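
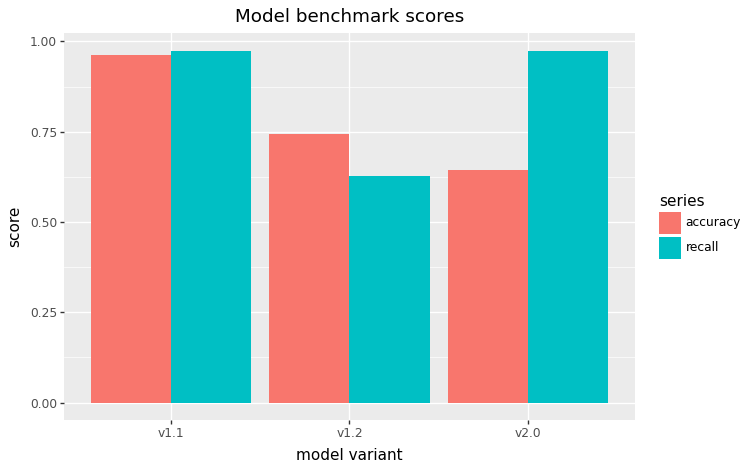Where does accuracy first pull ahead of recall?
v1.1: accuracy ≈ 1.0 vs recall ≈ 1.0 (not yet); v1.2: accuracy ≈ 0.7 vs recall ≈ 0.6 (first crossover).

v1.2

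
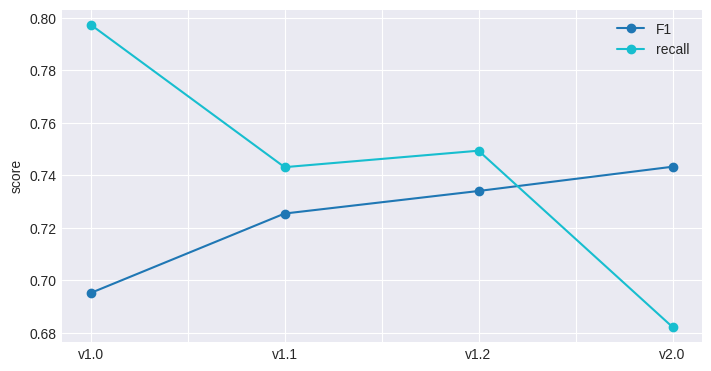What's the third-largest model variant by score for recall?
v1.1

Top 4 for recall: v1.0 ≈ 0.80, v1.2 ≈ 0.75, v1.1 ≈ 0.74, v2.0 ≈ 0.68.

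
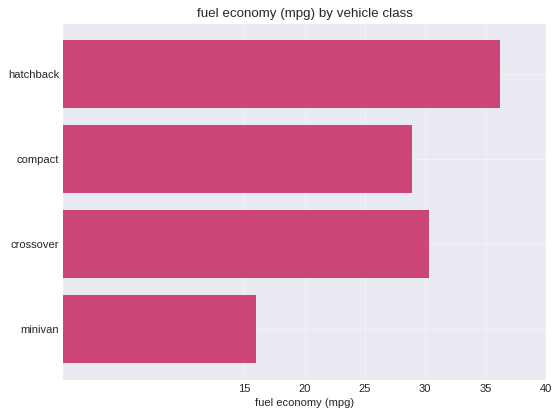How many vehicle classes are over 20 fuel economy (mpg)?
3

Above 20: hatchback, compact, crossover.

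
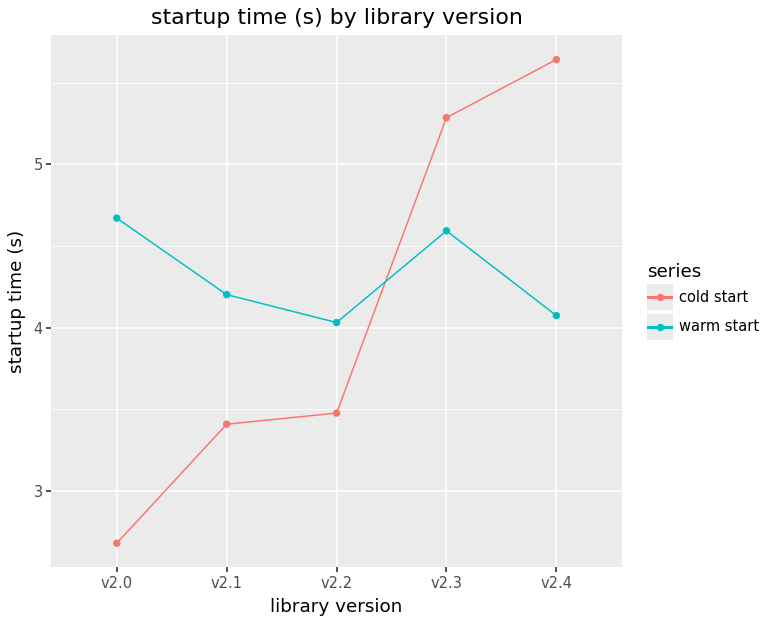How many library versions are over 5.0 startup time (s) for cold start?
Above 5.0: v2.3, v2.4.

2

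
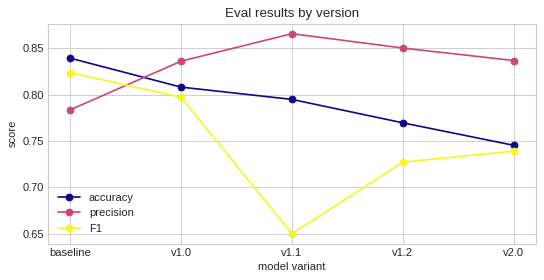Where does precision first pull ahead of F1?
v1.0

baseline: precision ≈ 0.78 vs F1 ≈ 0.82 (not yet); v1.0: precision ≈ 0.84 vs F1 ≈ 0.80 (first crossover).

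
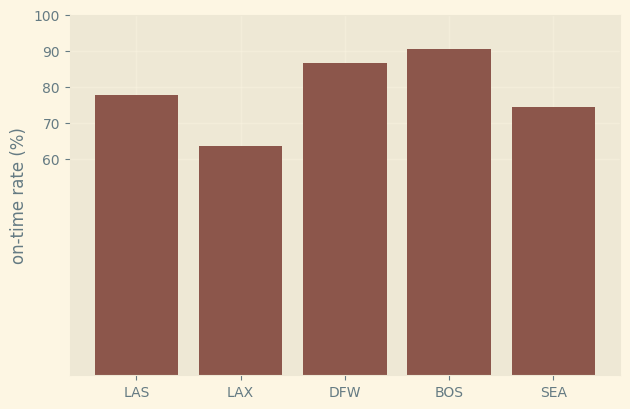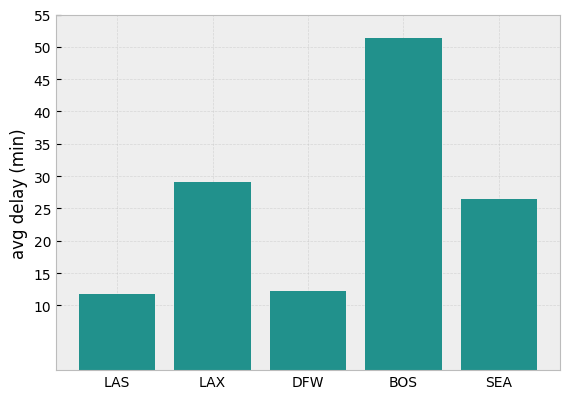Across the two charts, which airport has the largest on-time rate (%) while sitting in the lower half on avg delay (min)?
Chart 2 median avg delay (min) ≈ 25; below-median airports: LAS, DFW. Among those, DFW has the highest on-time rate (%) (≈ 90).

DFW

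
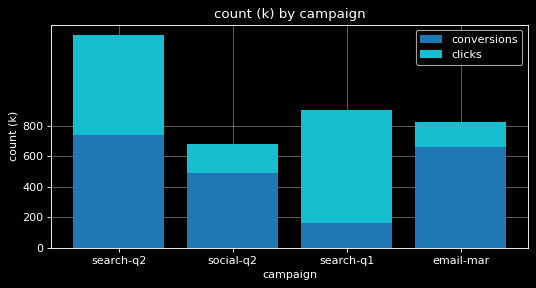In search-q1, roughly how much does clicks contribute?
clicks top ≈ 1000, bottom ≈ 200; segment ≈ 800.

≈ 800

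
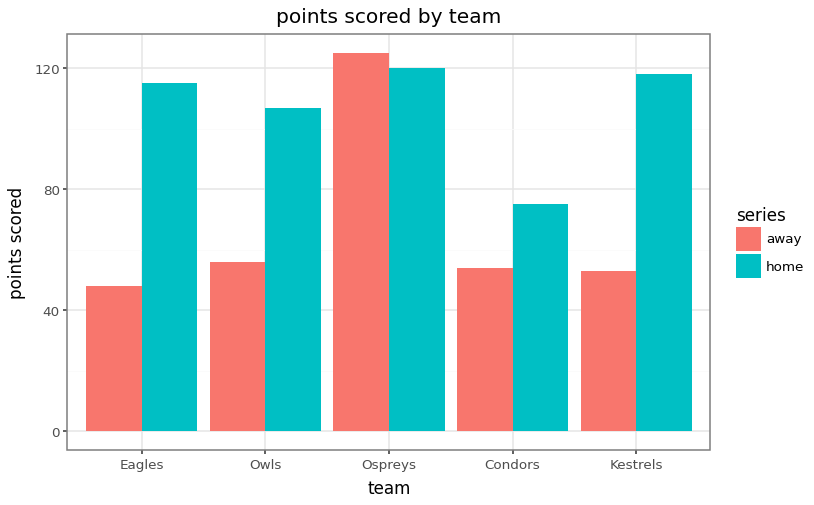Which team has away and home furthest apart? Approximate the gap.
Eagles, ≈ 80

Eagles: away ≈ 40, home ≈ 120 → gap ≈ 80. Next-largest (Kestrels) is only ≈ 60.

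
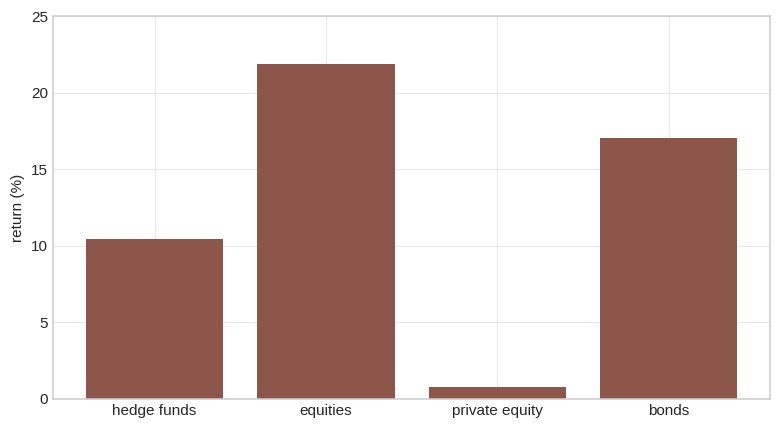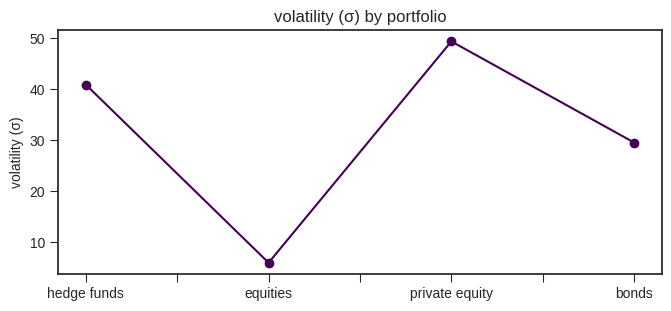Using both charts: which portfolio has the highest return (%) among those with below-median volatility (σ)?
Chart 2 median volatility (σ) ≈ 35; below-median portfolios: equities, bonds. Among those, equities has the highest return (%) (≈ 20).

equities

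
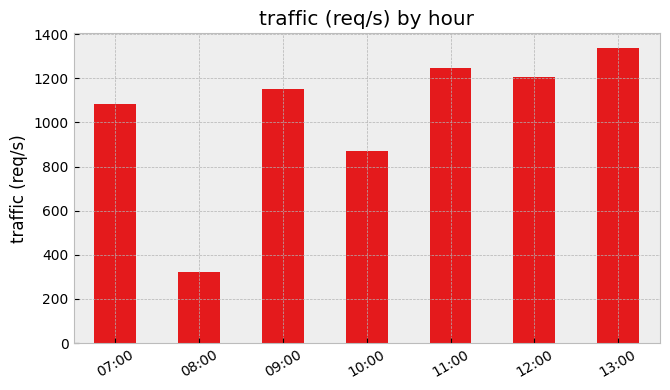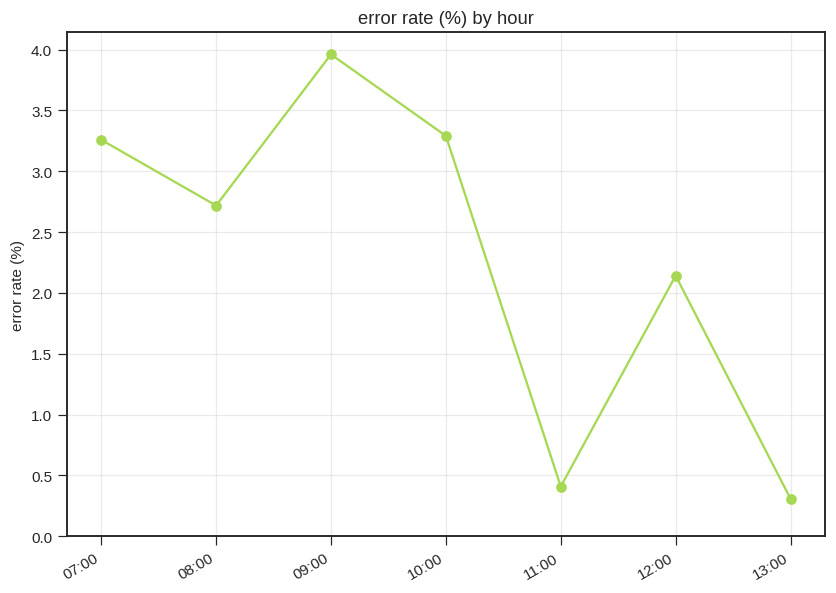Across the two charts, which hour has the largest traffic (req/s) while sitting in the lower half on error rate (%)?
Chart 2 median error rate (%) ≈ 2.5; below-median hours: 11:00, 12:00, 13:00. Among those, 13:00 has the highest traffic (req/s) (≈ 1400).

13:00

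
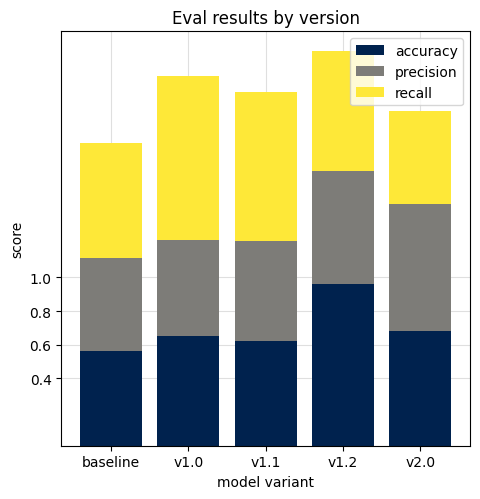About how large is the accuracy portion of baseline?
accuracy top ≈ 0.6, bottom ≈ 0.0; segment ≈ 0.6.

≈ 0.6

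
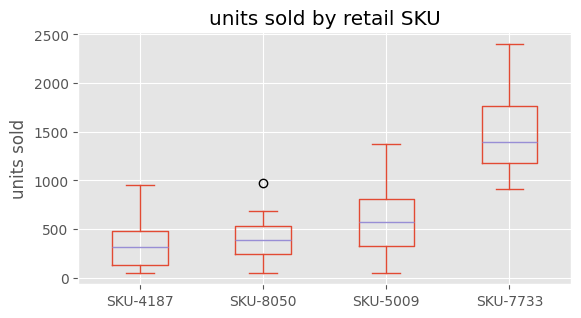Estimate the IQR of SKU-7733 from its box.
Q3 ≈ 1800, Q1 ≈ 1200; IQR ≈ 600.

≈ 600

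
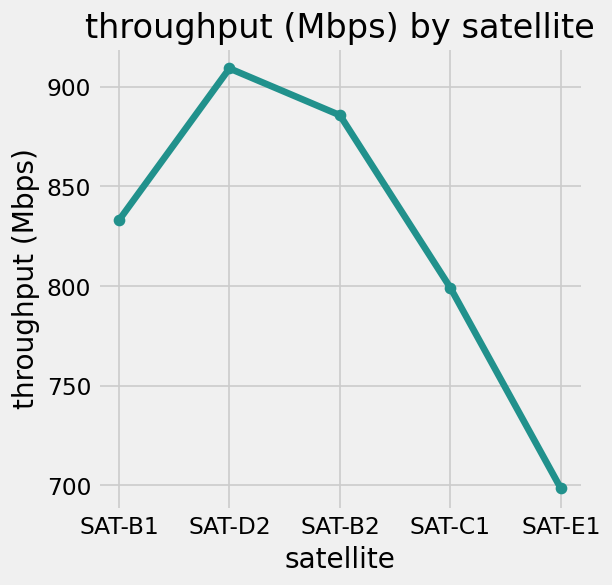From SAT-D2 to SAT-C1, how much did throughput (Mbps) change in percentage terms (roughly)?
≈ -11.1%

SAT-D2 ≈ 900, SAT-C1 ≈ 800; (800 − 900) / 900 ≈ -11.1%.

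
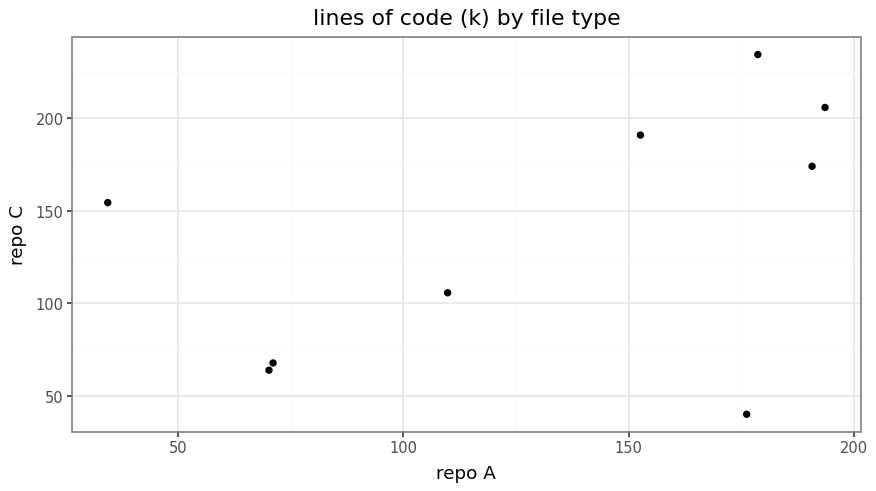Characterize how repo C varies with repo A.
positive, moderate

Points are positively correlated; moderate (|r| ≈ 0.5).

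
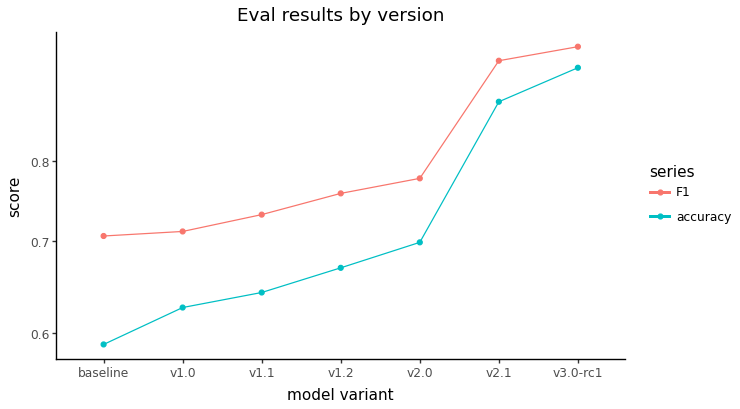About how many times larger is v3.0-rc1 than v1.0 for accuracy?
v3.0-rc1 ≈ 0.95, v1.0 ≈ 0.65; 0.95/0.65 ≈ 1.46.

≈ 1.46×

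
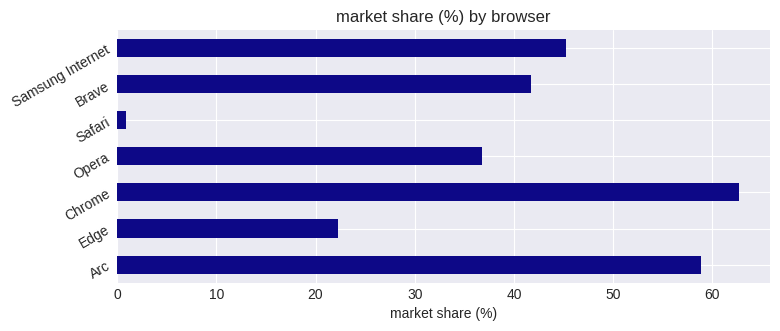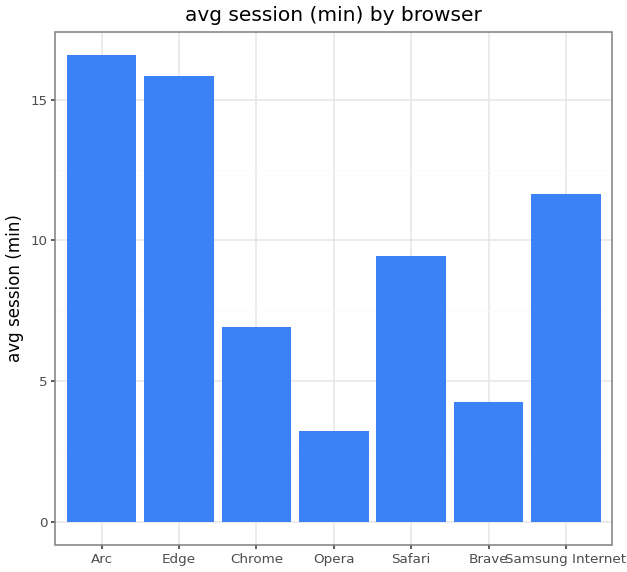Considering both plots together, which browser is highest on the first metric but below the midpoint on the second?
Chart 2 median avg session (min) ≈ 10; below-median browsers: Chrome, Opera, Brave. Among those, Chrome has the highest market share (%) (≈ 60).

Chrome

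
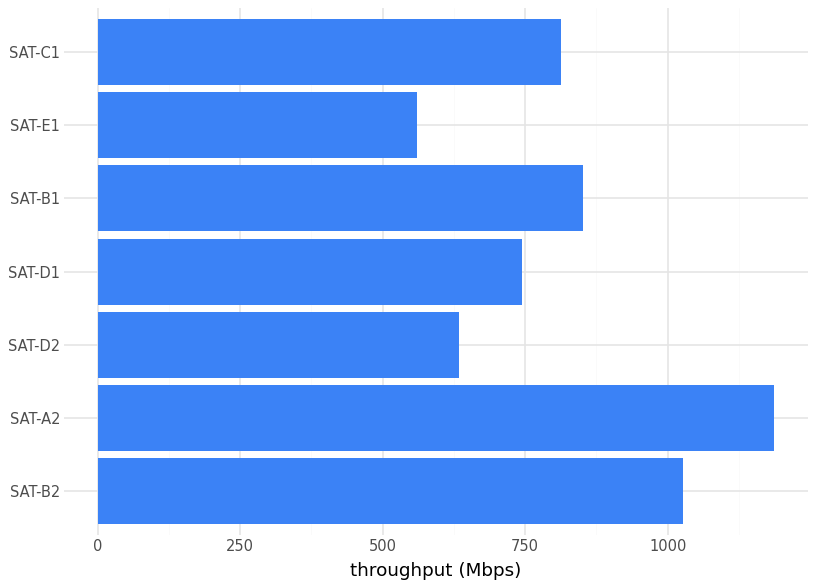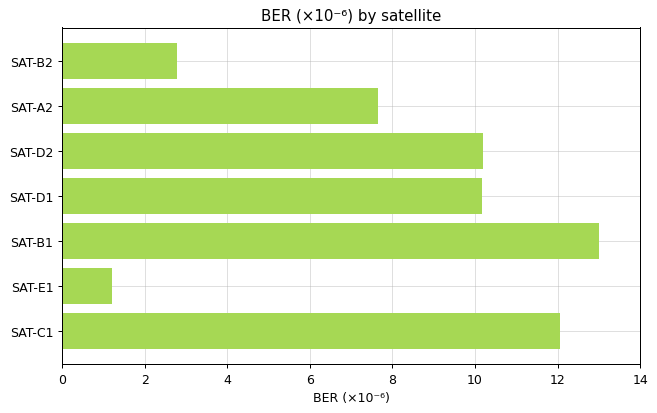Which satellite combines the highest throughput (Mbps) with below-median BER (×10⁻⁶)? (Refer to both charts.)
Chart 2 median BER (×10⁻⁶) ≈ 10; below-median satellites: SAT-B2, SAT-A2, SAT-E1. Among those, SAT-A2 has the highest throughput (Mbps) (≈ 1200).

SAT-A2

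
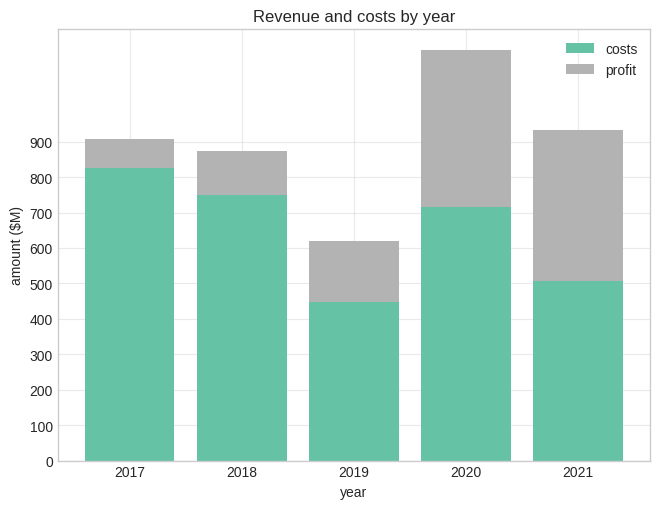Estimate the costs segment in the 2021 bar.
costs top ≈ 500, bottom ≈ 0; segment ≈ 500.

≈ 500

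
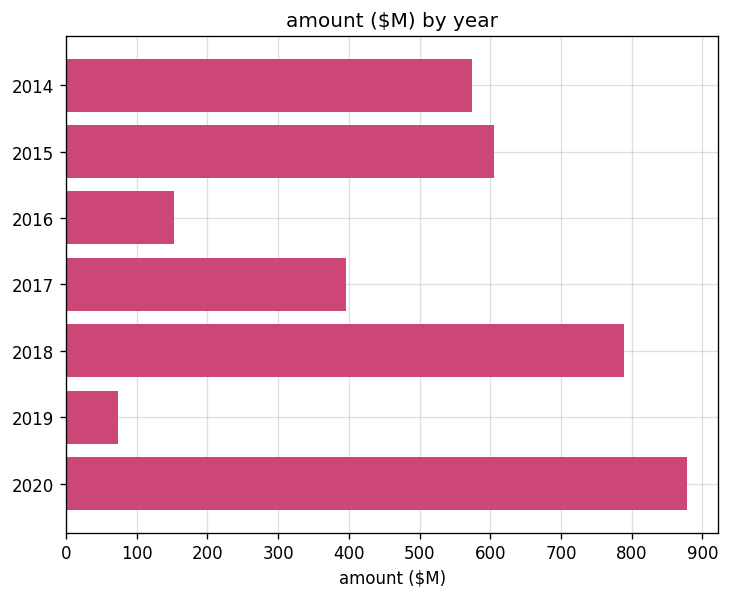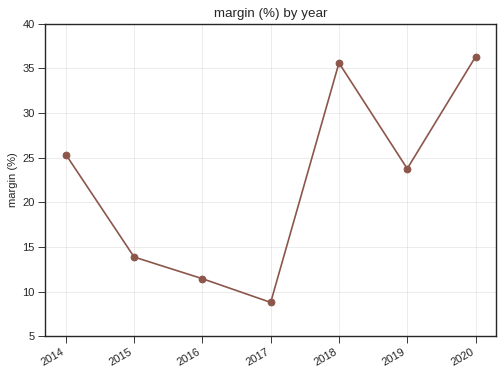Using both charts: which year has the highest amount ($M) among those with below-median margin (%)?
Chart 2 median margin (%) ≈ 25; below-median years: 2015, 2016, 2017. Among those, 2015 has the highest amount ($M) (≈ 600).

2015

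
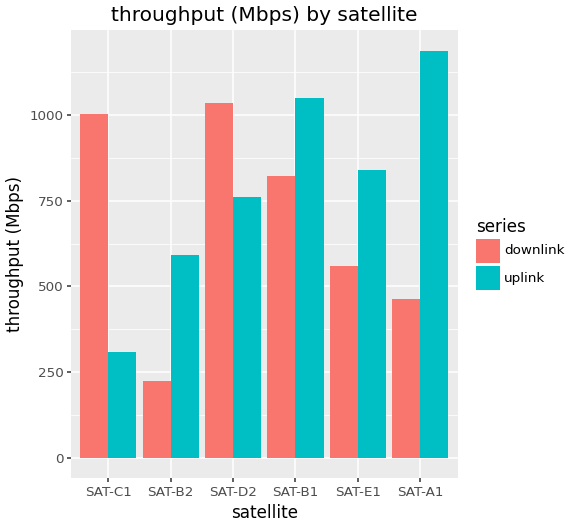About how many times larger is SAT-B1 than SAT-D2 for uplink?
SAT-B1 ≈ 1000, SAT-D2 ≈ 800; 1000/800 ≈ 1.25.

≈ 1.25×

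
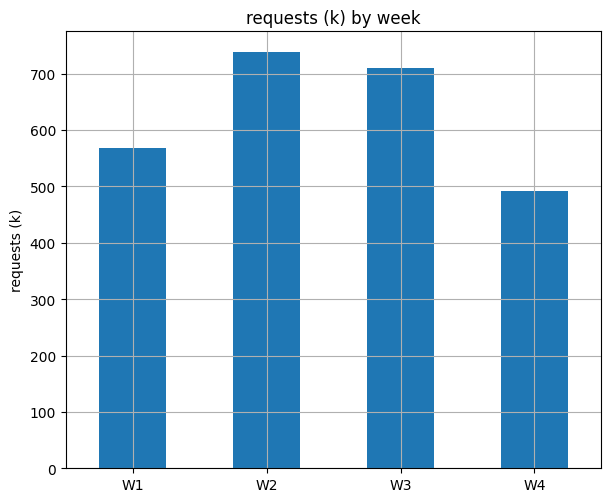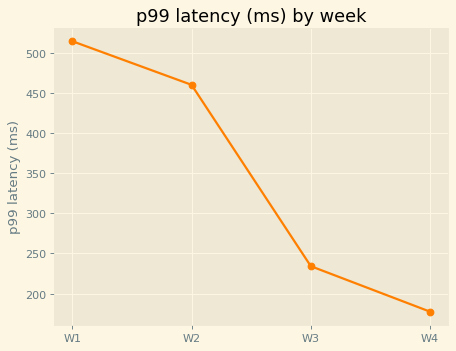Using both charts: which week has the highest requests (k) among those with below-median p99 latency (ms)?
W3

Chart 2 median p99 latency (ms) ≈ 350; below-median weeks: W3, W4. Among those, W3 has the highest requests (k) (≈ 700).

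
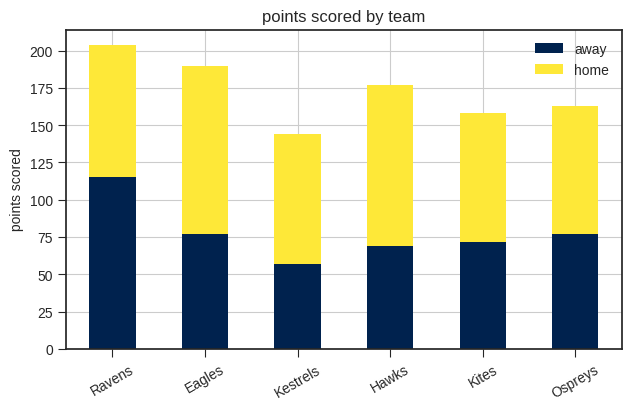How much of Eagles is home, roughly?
≈ 120

home top ≈ 200, bottom ≈ 80; segment ≈ 120.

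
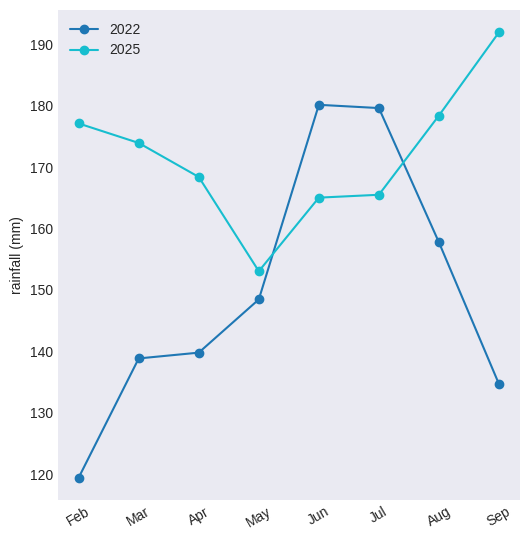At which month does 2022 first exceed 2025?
Jun

May: 2022 ≈ 150 vs 2025 ≈ 150 (not yet); Jun: 2022 ≈ 180 vs 2025 ≈ 170 (first crossover).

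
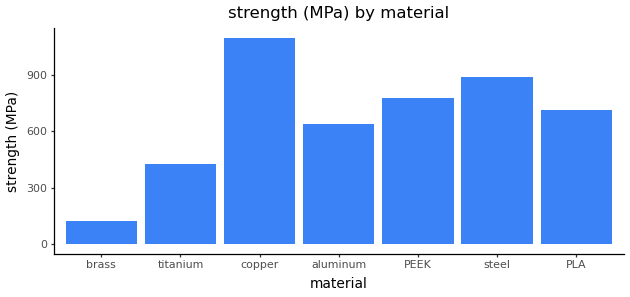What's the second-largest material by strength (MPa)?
Top 3: copper ≈ 1100, steel ≈ 900, PEEK ≈ 800.

steel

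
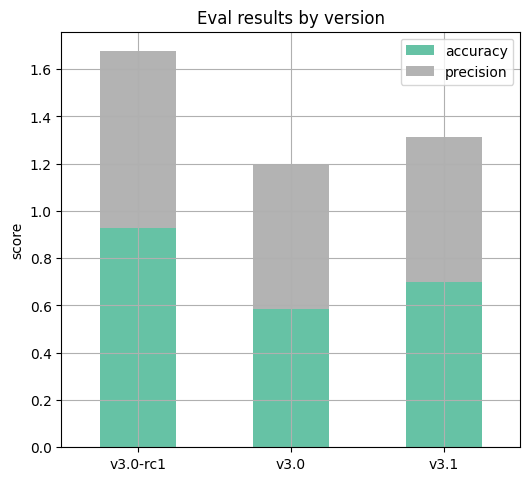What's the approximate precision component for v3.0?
precision top ≈ 1.2, bottom ≈ 0.6; segment ≈ 0.6.

≈ 0.6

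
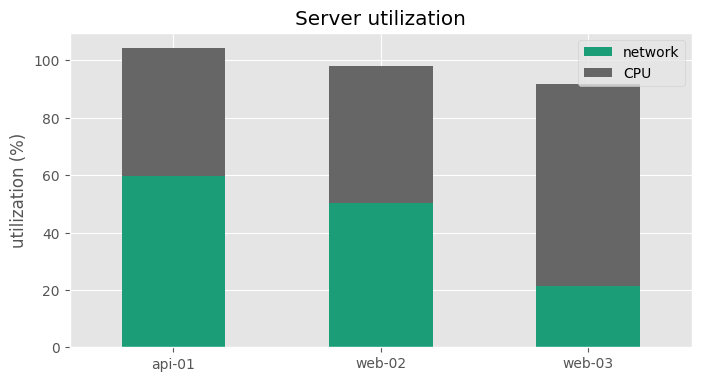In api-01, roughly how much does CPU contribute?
≈ 40

CPU top ≈ 100, bottom ≈ 60; segment ≈ 40.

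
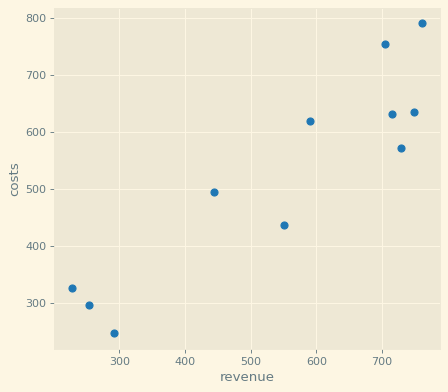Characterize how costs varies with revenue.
positive, strong

Points are positively correlated; strong (|r| ≈ 0.9).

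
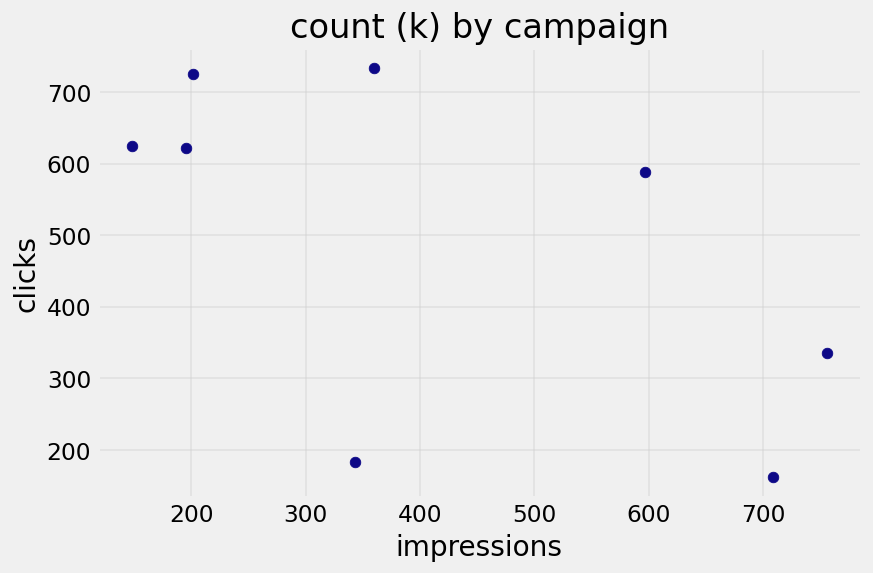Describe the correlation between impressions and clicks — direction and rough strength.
Points are negatively correlated; moderate (|r| ≈ 0.6).

negative, moderate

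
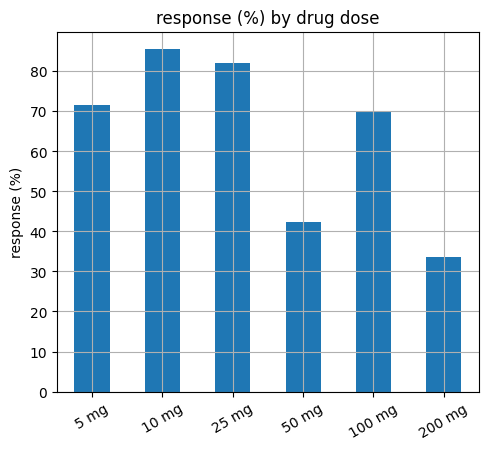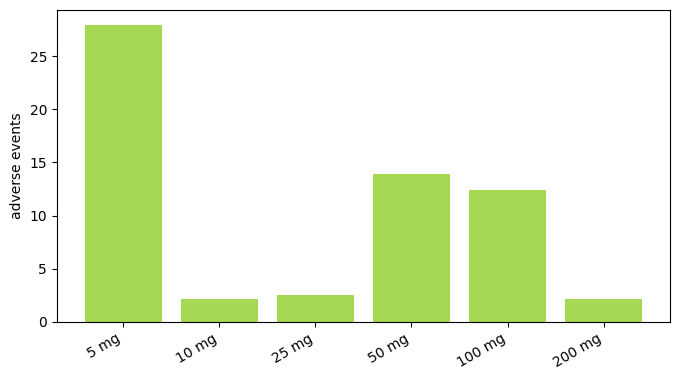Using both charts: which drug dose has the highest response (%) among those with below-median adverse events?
Chart 2 median adverse events ≈ 5; below-median drug doses: 10 mg, 25 mg, 200 mg. Among those, 10 mg has the highest response (%) (≈ 90).

10 mg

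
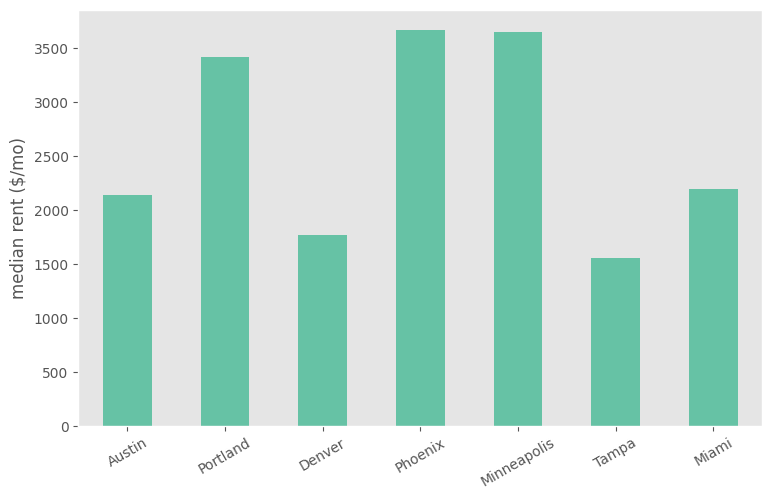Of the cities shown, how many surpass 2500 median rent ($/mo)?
3

Above 2500: Portland, Phoenix, Minneapolis.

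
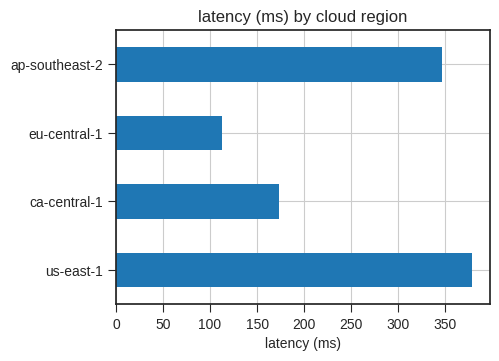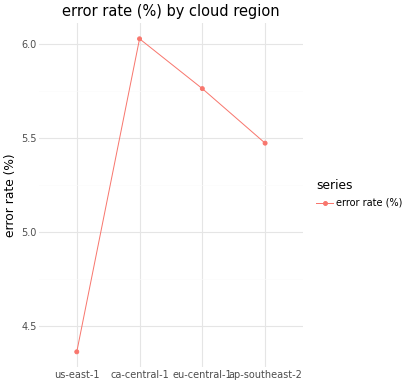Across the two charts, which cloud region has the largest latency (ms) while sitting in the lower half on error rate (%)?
Chart 2 median error rate (%) ≈ 6; below-median cloud regions: us-east-1, ap-southeast-2. Among those, us-east-1 has the highest latency (ms) (≈ 400).

us-east-1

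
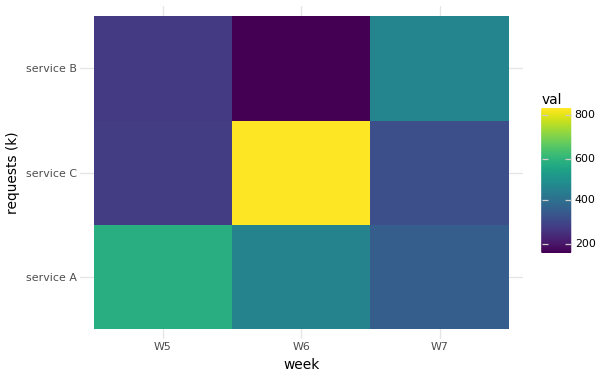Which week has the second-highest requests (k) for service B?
W5

Top 3 for service B: W7 ≈ 500, W5 ≈ 300, W6 ≈ 200.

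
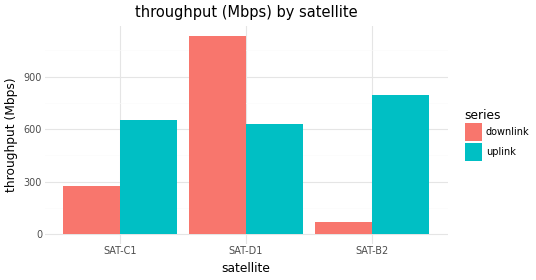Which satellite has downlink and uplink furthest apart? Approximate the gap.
SAT-B2: downlink ≈ 100, uplink ≈ 800 → gap ≈ 700. Next-largest (SAT-D1) is only ≈ 500.

SAT-B2, ≈ 700 Mbps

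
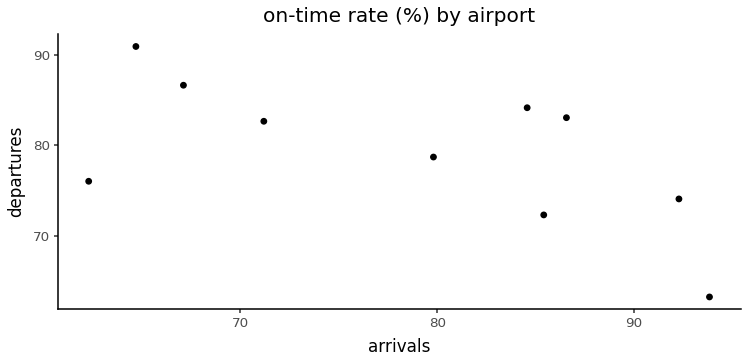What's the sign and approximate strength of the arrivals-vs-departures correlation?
Points are negatively correlated; moderate (|r| ≈ 0.6).

negative, moderate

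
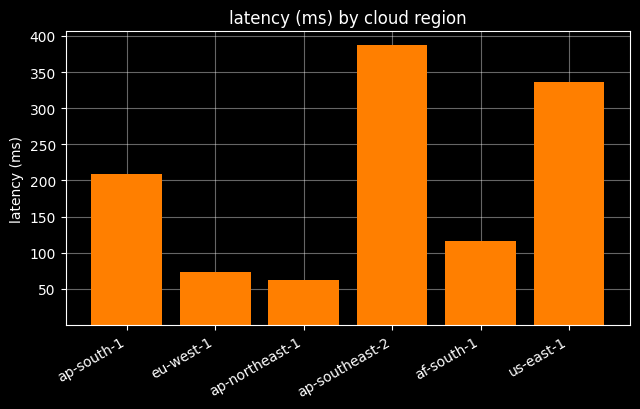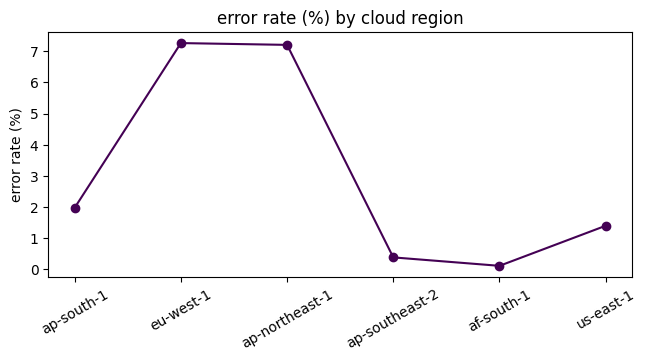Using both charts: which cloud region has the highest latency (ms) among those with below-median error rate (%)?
Chart 2 median error rate (%) ≈ 2; below-median cloud regions: ap-southeast-2, af-south-1, us-east-1. Among those, ap-southeast-2 has the highest latency (ms) (≈ 400).

ap-southeast-2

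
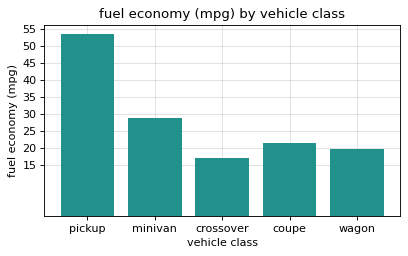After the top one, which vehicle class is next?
Top 3: pickup ≈ 55, minivan ≈ 30, coupe ≈ 20.

minivan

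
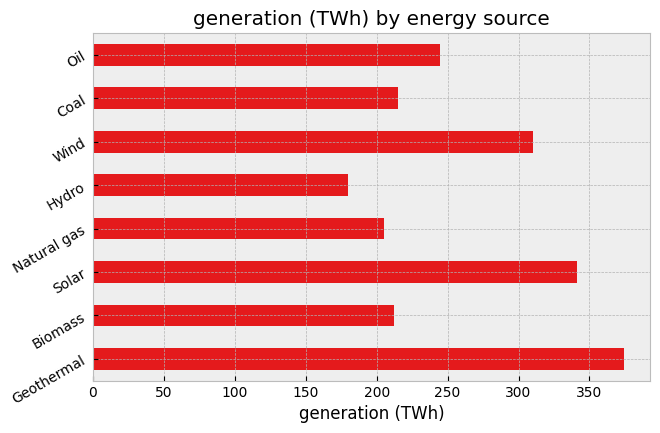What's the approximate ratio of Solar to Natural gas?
Solar ≈ 350, Natural gas ≈ 200; 350/200 ≈ 1.75.

≈ 1.75×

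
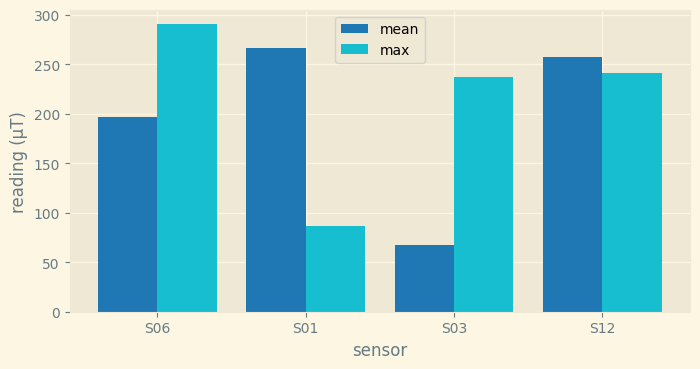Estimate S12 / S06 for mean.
S12 ≈ 250, S06 ≈ 200; 250/200 ≈ 1.25.

≈ 1.25×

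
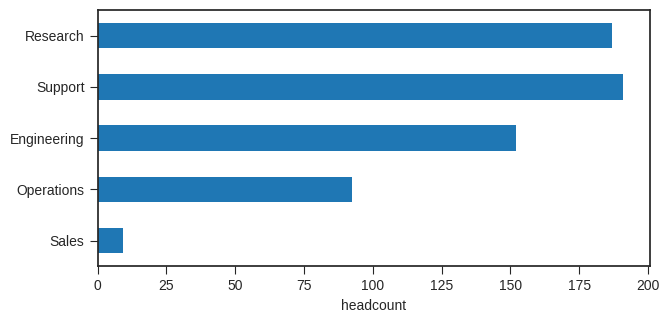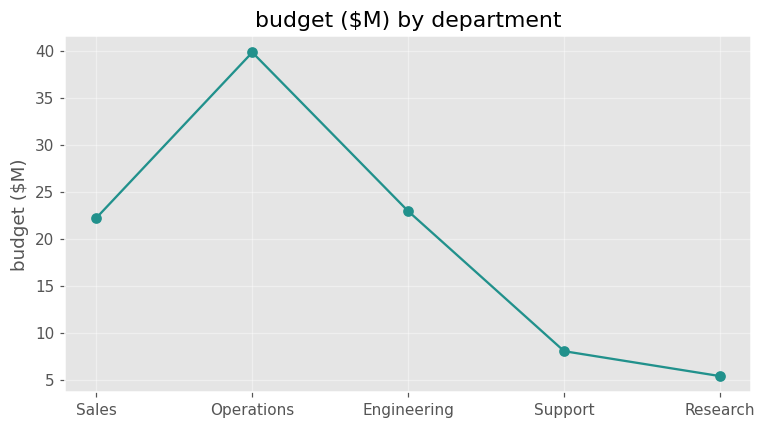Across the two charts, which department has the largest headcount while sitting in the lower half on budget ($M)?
Chart 2 median budget ($M) ≈ 20; below-median departments: Support, Research. Among those, Support has the highest headcount (≈ 200).

Support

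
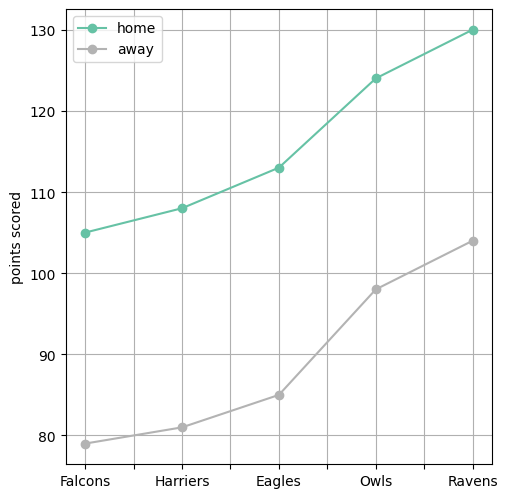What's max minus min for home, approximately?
Max Ravens ≈ 130, min Falcons ≈ 105; range ≈ 25.

≈ 25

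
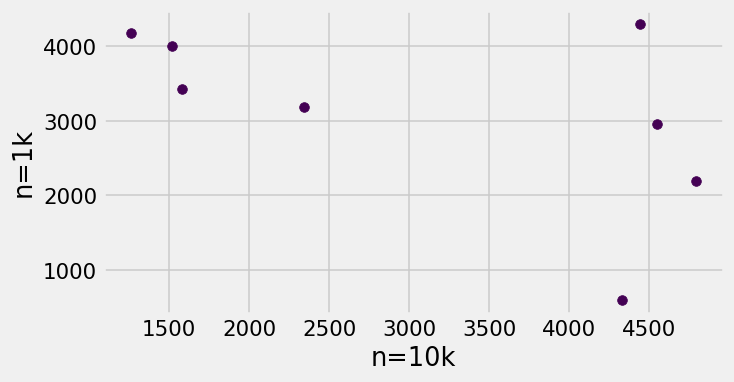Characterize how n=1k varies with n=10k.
Points are negatively correlated; moderate (|r| ≈ 0.5).

negative, moderate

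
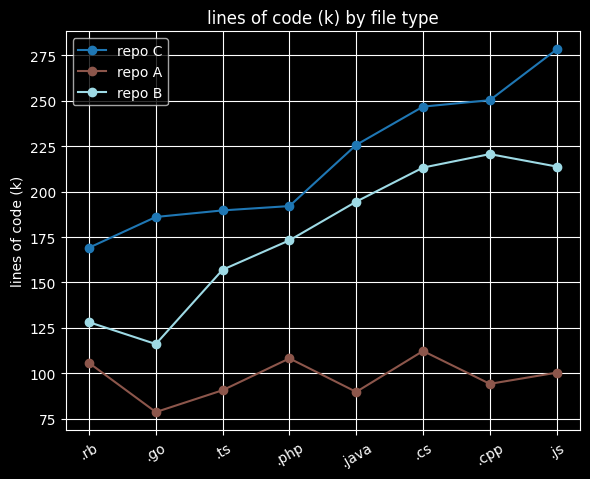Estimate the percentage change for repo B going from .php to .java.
≈ +11.1%

.php ≈ 180, .java ≈ 200; (200 − 180) / 180 ≈ +11.1%.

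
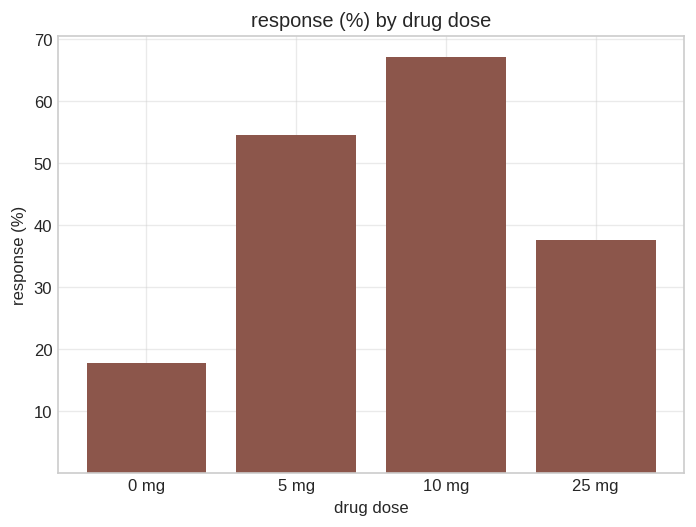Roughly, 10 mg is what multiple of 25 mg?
≈ 1.75×

10 mg ≈ 70, 25 mg ≈ 40; 70/40 ≈ 1.75.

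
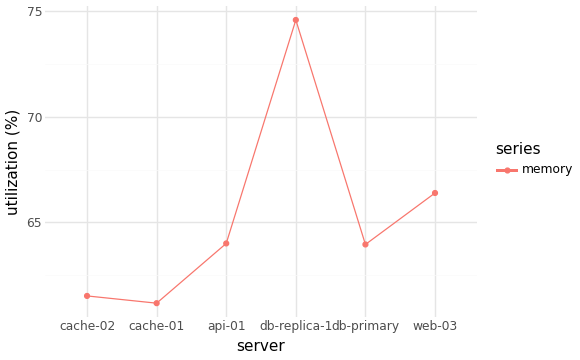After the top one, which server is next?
web-03

Top 3: db-replica-1 ≈ 74, web-03 ≈ 66, api-01 ≈ 64.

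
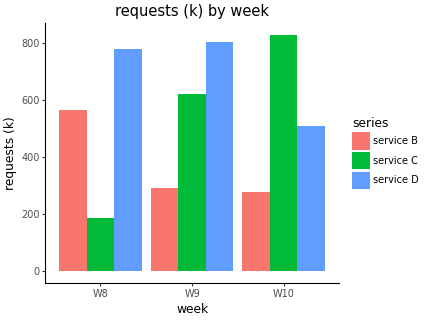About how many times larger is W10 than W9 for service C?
≈ 1.33×

W10 ≈ 800, W9 ≈ 600; 800/600 ≈ 1.33.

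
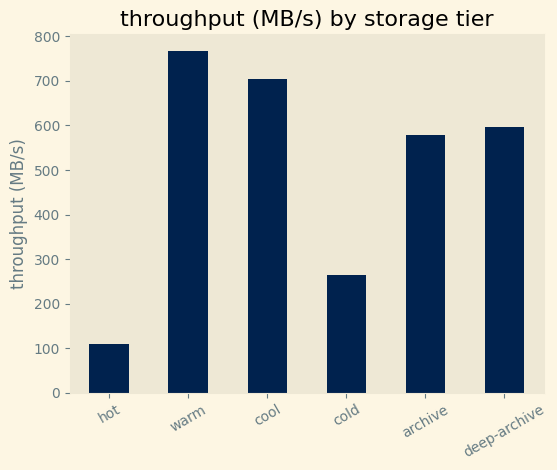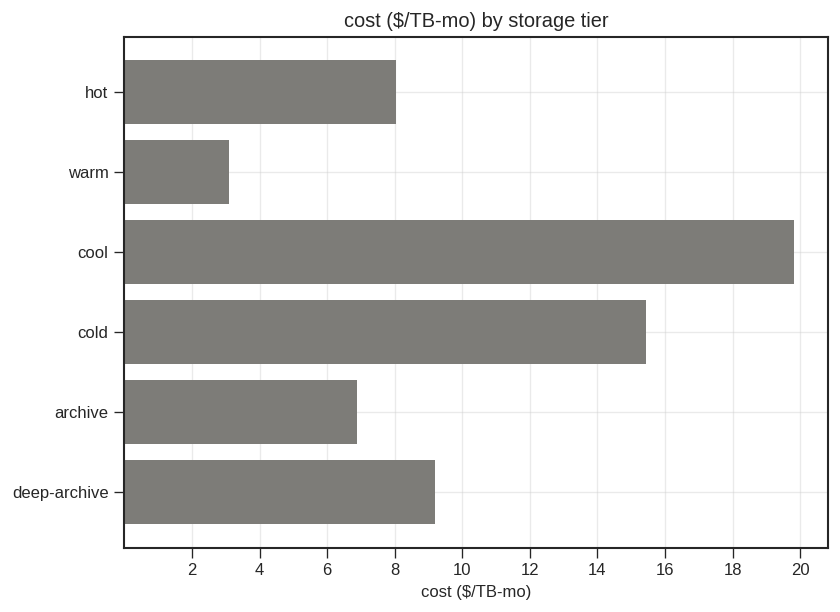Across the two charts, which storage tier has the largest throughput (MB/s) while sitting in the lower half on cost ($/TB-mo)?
warm

Chart 2 median cost ($/TB-mo) ≈ 8; below-median storage tiers: hot, warm, archive. Among those, warm has the highest throughput (MB/s) (≈ 800).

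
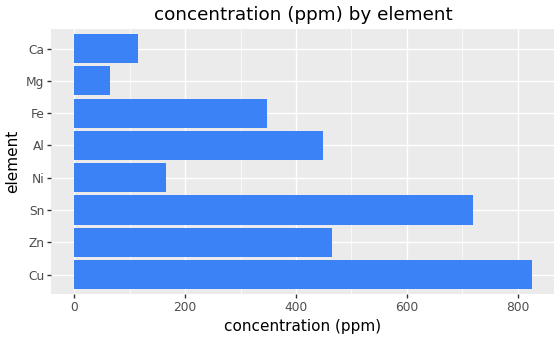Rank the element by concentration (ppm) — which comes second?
Sn

Top 3: Cu ≈ 800, Sn ≈ 700, Zn ≈ 500.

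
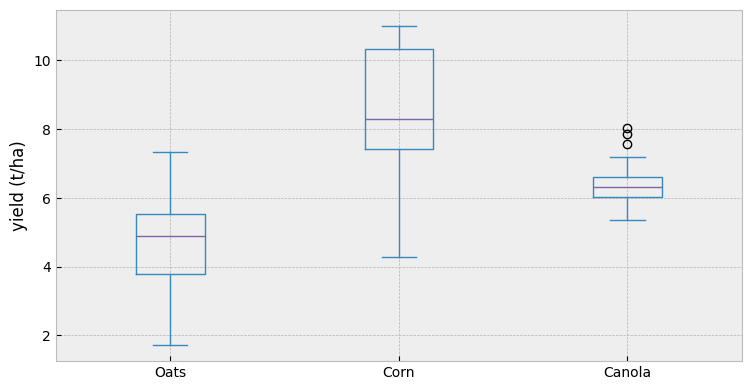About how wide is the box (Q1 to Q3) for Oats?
Q3 ≈ 5.5, Q1 ≈ 4.0; IQR ≈ 1.5.

≈ 1.5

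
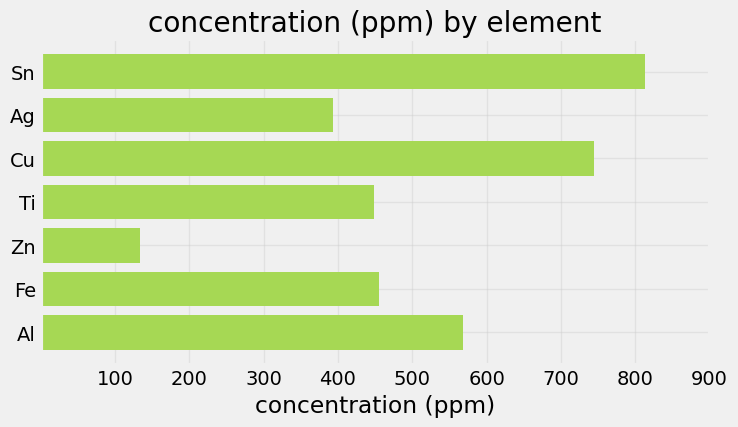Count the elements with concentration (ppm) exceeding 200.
6

Above 200: Sn, Ag, Cu, Ti, Fe, Al.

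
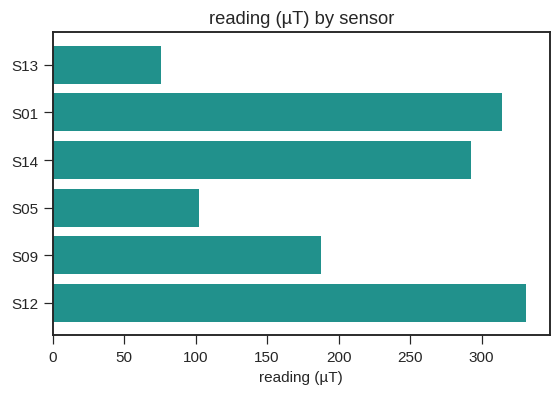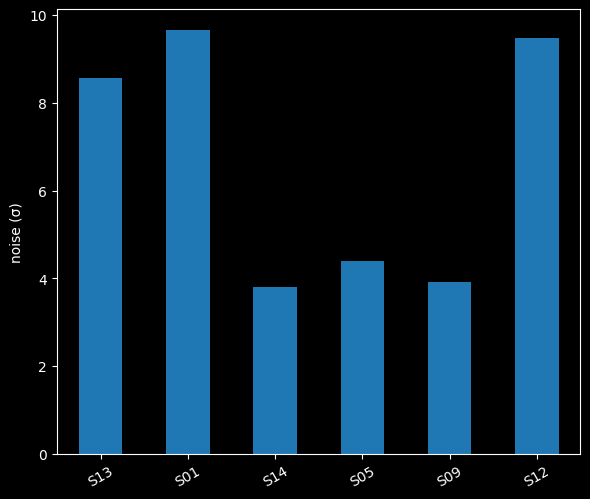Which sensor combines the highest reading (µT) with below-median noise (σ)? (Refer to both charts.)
Chart 2 median noise (σ) ≈ 6; below-median sensors: S14, S05, S09. Among those, S14 has the highest reading (µT) (≈ 300).

S14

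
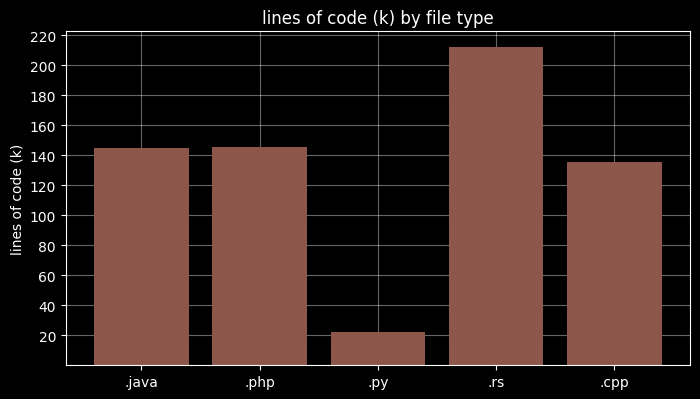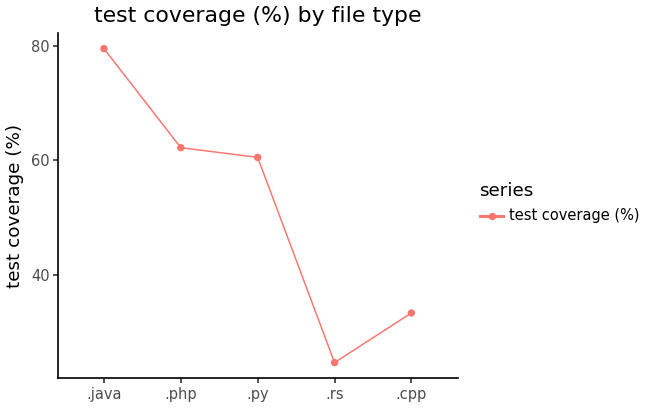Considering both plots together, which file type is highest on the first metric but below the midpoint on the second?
Chart 2 median test coverage (%) ≈ 60; below-median file types: .rs, .cpp. Among those, .rs has the highest lines of code (k) (≈ 220).

.rs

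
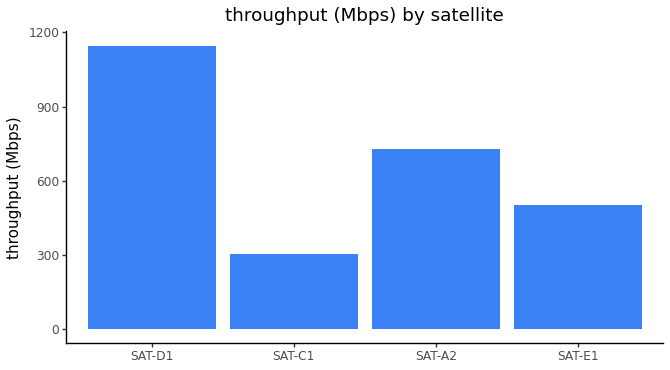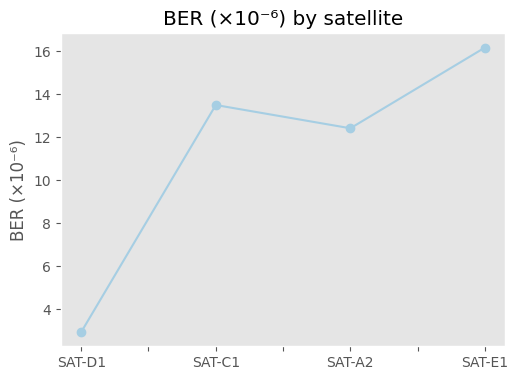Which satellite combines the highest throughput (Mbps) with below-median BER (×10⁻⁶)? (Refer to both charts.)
Chart 2 median BER (×10⁻⁶) ≈ 12; below-median satellites: SAT-D1, SAT-A2. Among those, SAT-D1 has the highest throughput (Mbps) (≈ 1200).

SAT-D1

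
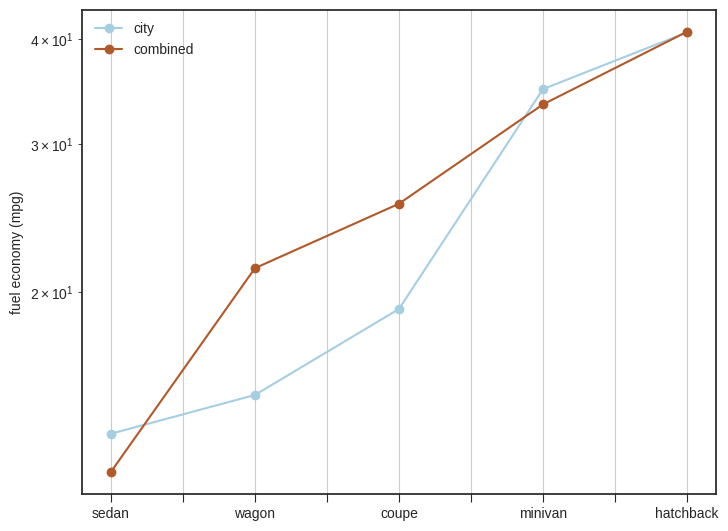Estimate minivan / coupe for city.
≈ 1.75×

minivan ≈ 35, coupe ≈ 20; 35/20 ≈ 1.75.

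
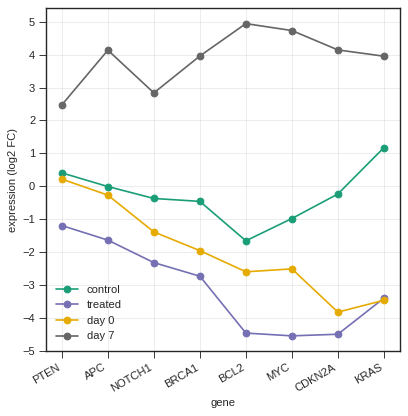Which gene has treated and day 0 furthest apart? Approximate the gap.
MYC: treated ≈ -5, day 0 ≈ -3 → gap ≈ 2. Next-largest (BCL2) is only ≈ 1.

MYC, ≈ 2 log2 FC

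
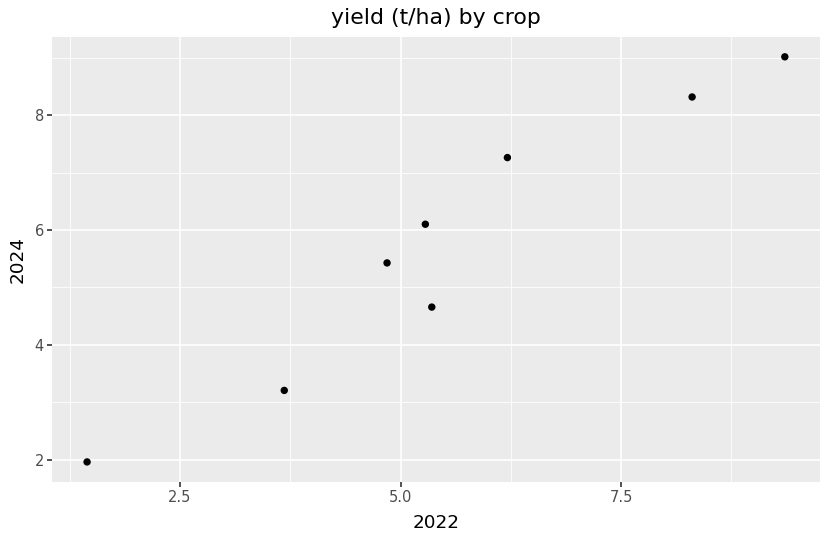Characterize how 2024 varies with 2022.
Points are positively correlated; strong (|r| ≈ 1.0).

positive, strong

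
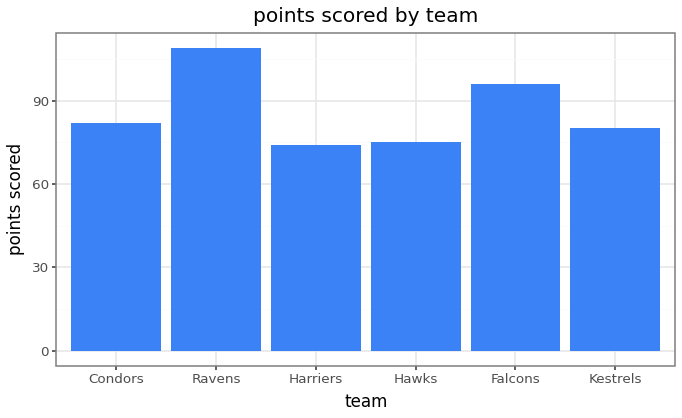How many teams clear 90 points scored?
2

Above 90: Ravens, Falcons.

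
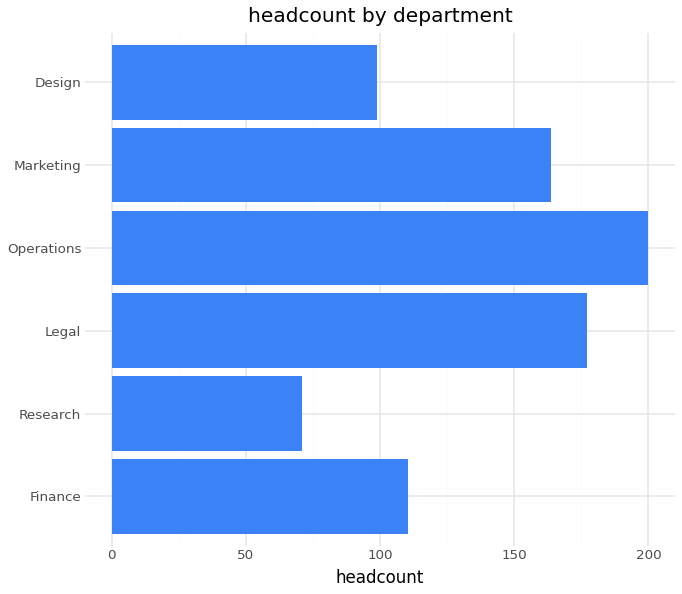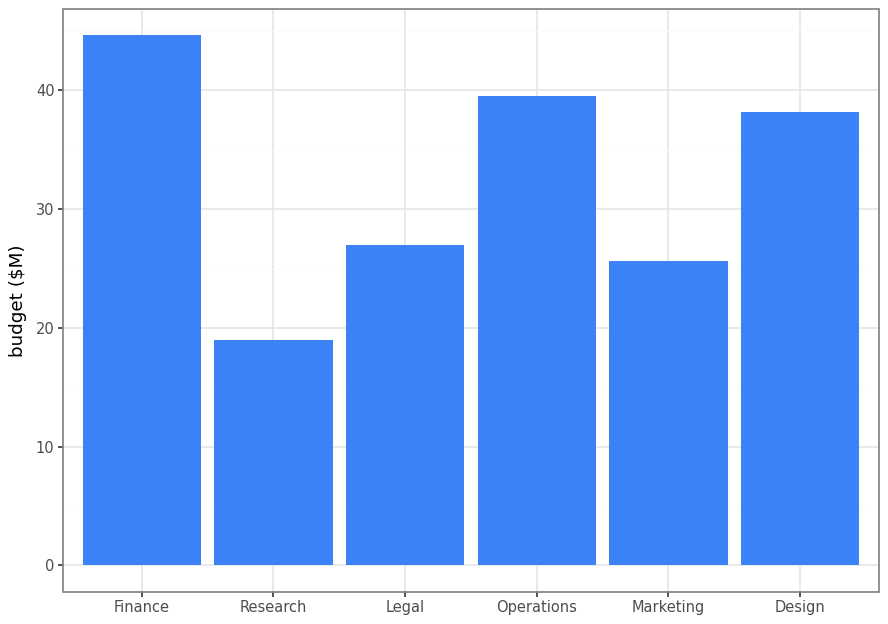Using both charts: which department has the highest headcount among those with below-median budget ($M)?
Chart 2 median budget ($M) ≈ 35; below-median departments: Research, Legal, Marketing. Among those, Legal has the highest headcount (≈ 180).

Legal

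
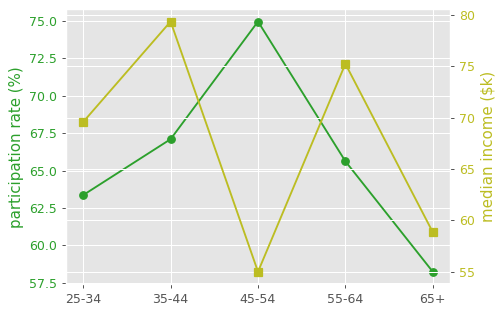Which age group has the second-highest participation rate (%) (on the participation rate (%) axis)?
Top 3 (on the participation rate (%) axis): 45-54 ≈ 74, 35-44 ≈ 68, 55-64 ≈ 66.

35-44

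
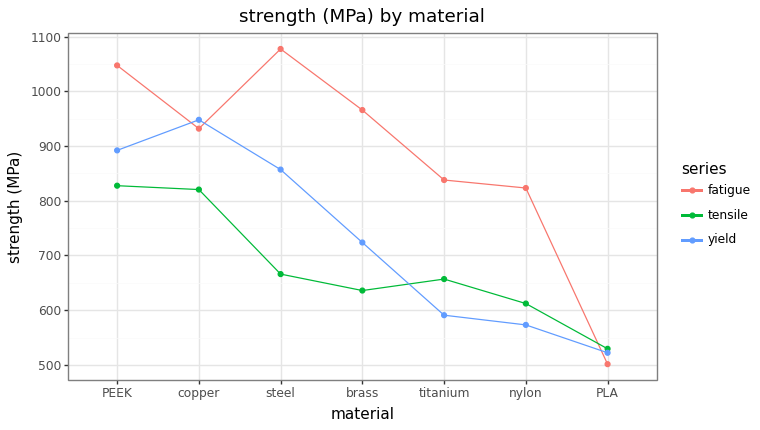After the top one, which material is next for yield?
PEEK

Top 3 for yield: copper ≈ 950, PEEK ≈ 900, steel ≈ 850.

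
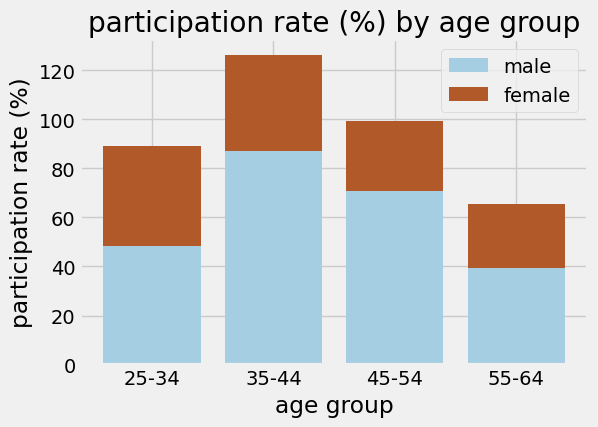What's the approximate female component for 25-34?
≈ 40

female top ≈ 80, bottom ≈ 40; segment ≈ 40.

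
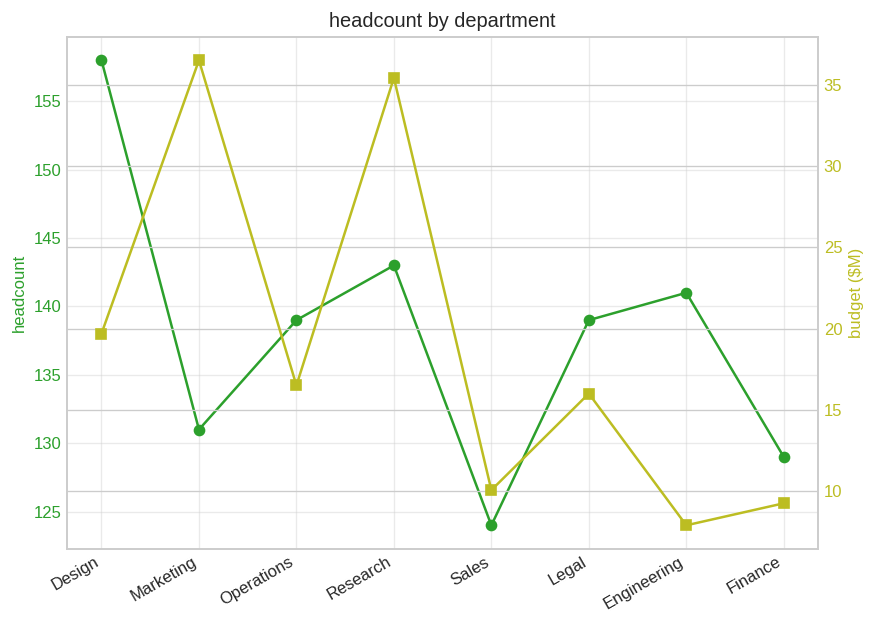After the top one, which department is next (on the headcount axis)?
Top 3 (on the headcount axis): Design ≈ 160, Research ≈ 145, Engineering ≈ 140.

Research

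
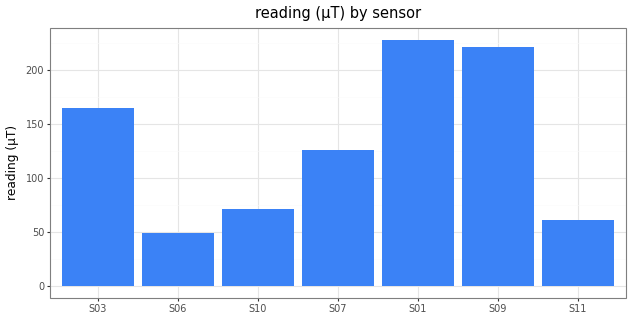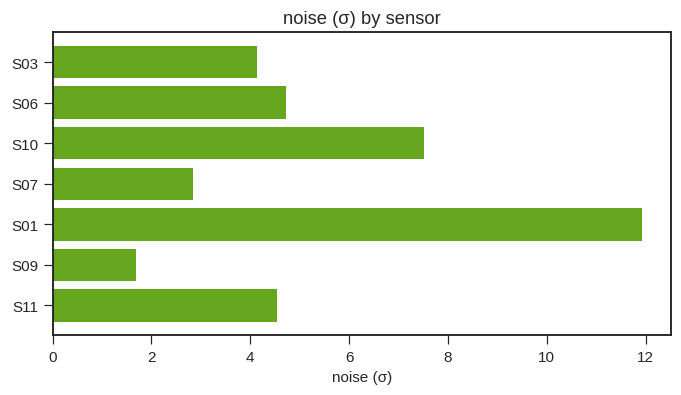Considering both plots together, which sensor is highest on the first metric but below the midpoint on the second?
S09

Chart 2 median noise (σ) ≈ 4; below-median sensors: S03, S07, S09. Among those, S09 has the highest reading (µT) (≈ 225).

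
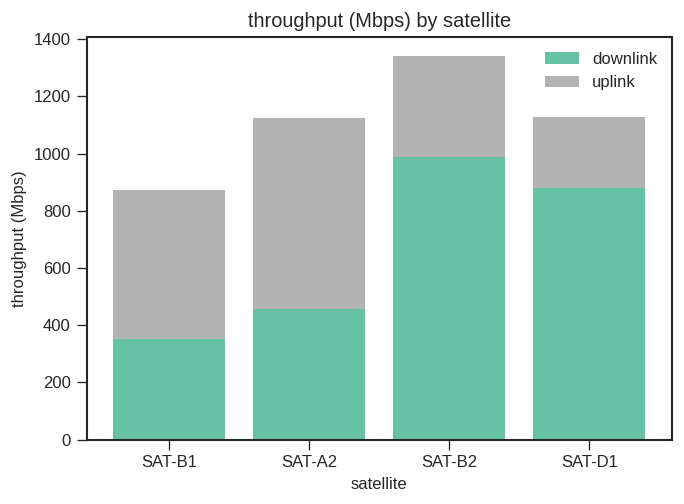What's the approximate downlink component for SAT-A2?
downlink top ≈ 400, bottom ≈ 0; segment ≈ 400.

≈ 400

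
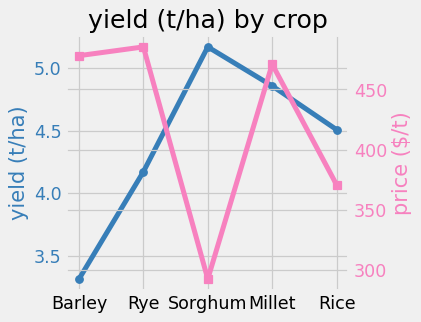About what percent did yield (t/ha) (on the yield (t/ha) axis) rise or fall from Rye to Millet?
≈ +14.3%

Rye ≈ 4.2, Millet ≈ 4.8; (4.8 − 4.2) / 4.2 ≈ +14.3%.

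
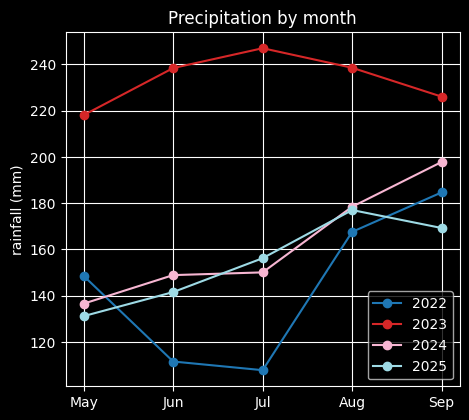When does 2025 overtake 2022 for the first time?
May: 2025 ≈ 140 vs 2022 ≈ 140 (not yet); Jun: 2025 ≈ 140 vs 2022 ≈ 120 (first crossover).

Jun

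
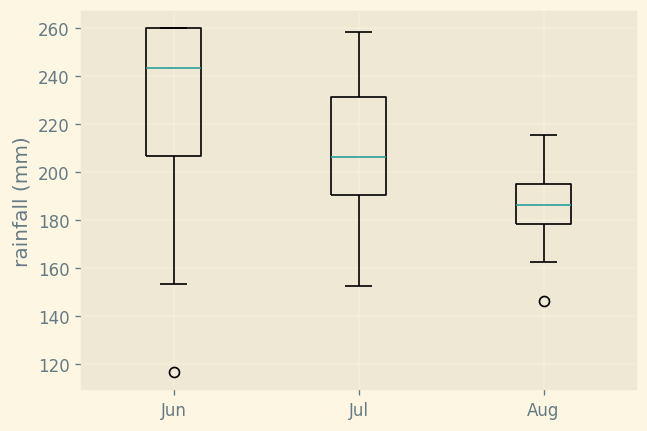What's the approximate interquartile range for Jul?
≈ 40

Q3 ≈ 230, Q1 ≈ 190; IQR ≈ 40.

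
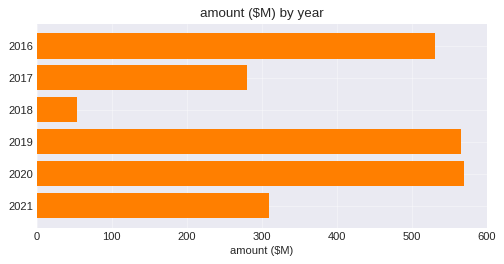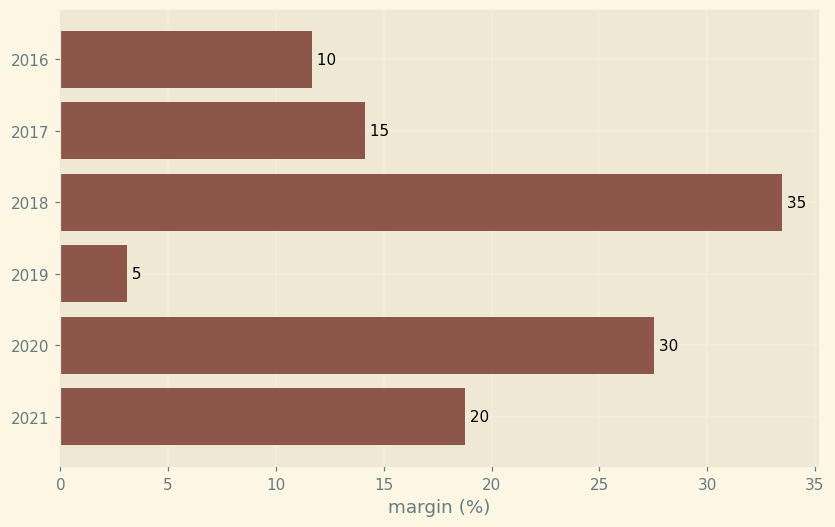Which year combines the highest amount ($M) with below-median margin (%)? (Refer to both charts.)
2019

Chart 2 median margin (%) ≈ 15; below-median years: 2016, 2017, 2019. Among those, 2019 has the highest amount ($M) (≈ 600).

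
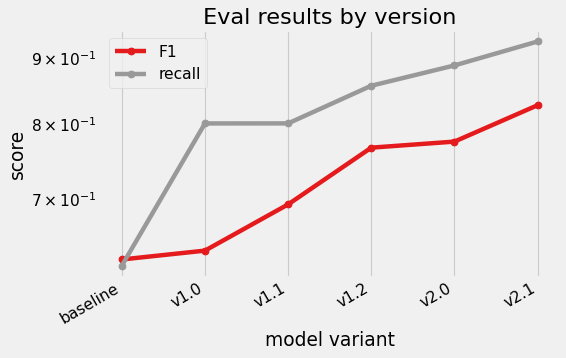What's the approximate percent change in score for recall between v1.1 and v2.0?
≈ +12.5%

v1.1 ≈ 0.80, v2.0 ≈ 0.90; (0.90 − 0.80) / 0.80 ≈ +12.5%.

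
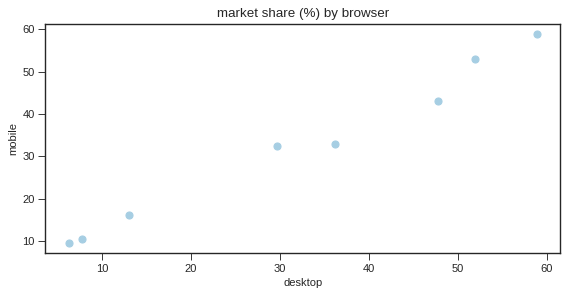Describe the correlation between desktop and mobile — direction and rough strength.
Points are positively correlated; strong (|r| ≈ 1.0).

positive, strong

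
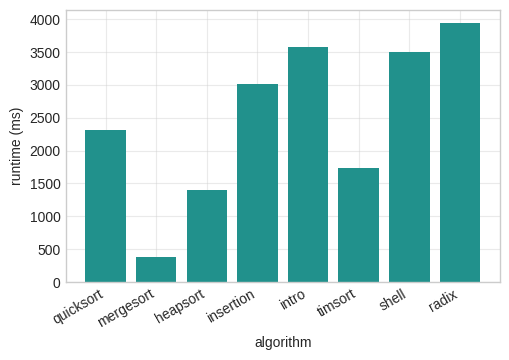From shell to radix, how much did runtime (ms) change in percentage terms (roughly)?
≈ +14.3%

shell ≈ 3500, radix ≈ 4000; (4000 − 3500) / 3500 ≈ +14.3%.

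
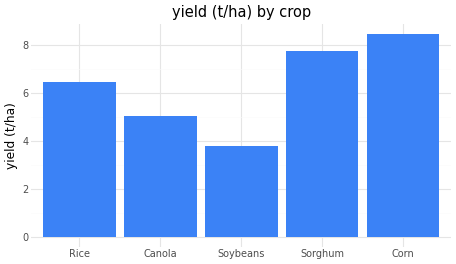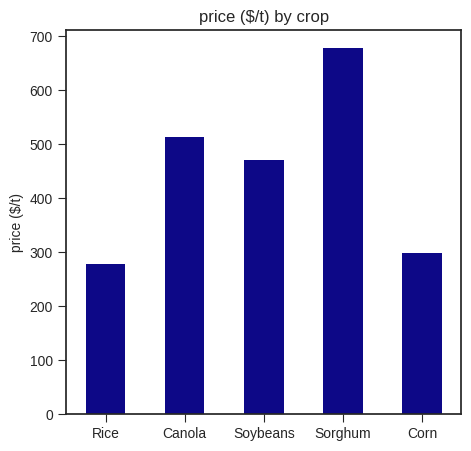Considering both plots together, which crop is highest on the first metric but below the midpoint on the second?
Chart 2 median price ($/t) ≈ 500; below-median crops: Rice, Corn. Among those, Corn has the highest yield (t/ha) (≈ 8).

Corn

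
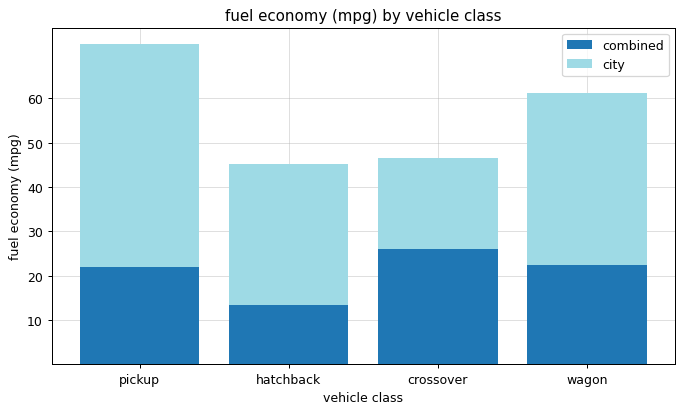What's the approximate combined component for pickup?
≈ 20

combined top ≈ 20, bottom ≈ 0; segment ≈ 20.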